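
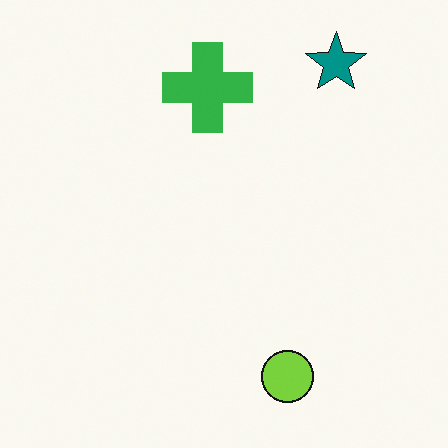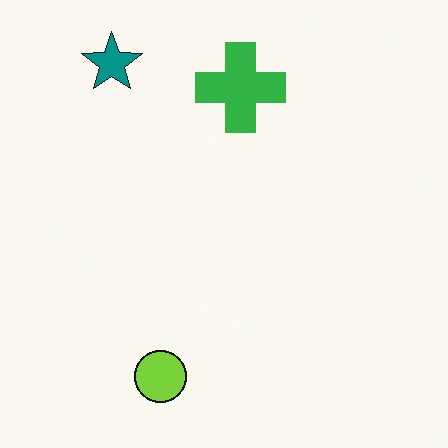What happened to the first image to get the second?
The transformation is: flipped horizontally (left ↔ right).

The teal star is in the top-right of the first image and the top-left of the second — shapes on opposite sides of the vertical midline have swapped in a mirror flip.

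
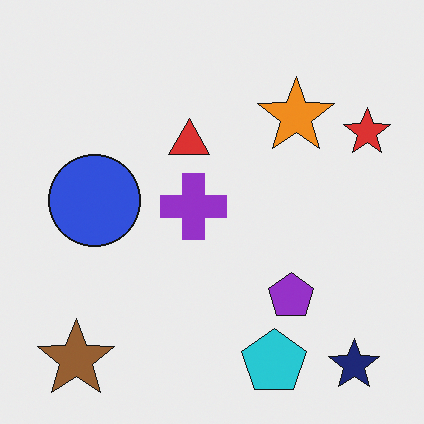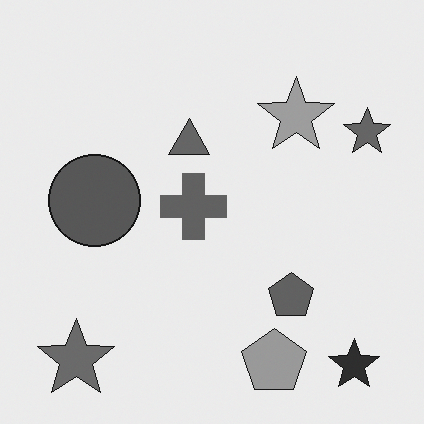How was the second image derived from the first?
Converted to grayscale.

All color is removed — every shape is now a shade of grey.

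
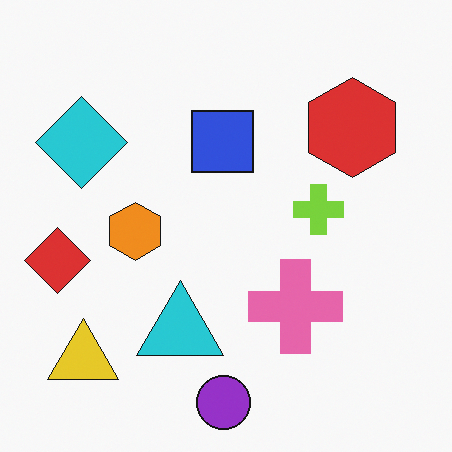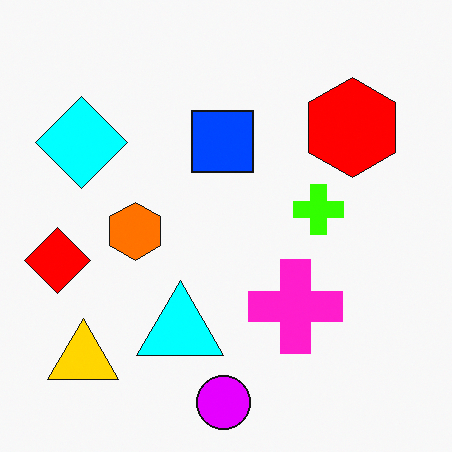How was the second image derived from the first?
The transformation is: heavily oversaturated.

All colors are more vivid — a global saturation change.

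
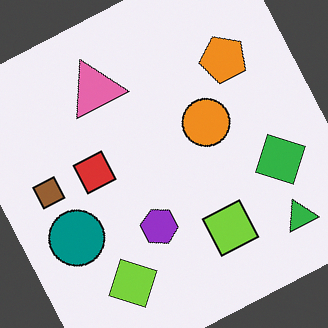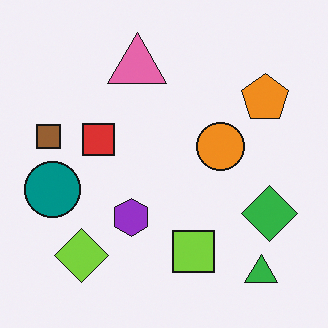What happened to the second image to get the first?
Rotated counter-clockwise by a moderate amount.

Every shape is tilted by the same angle and the image corners show triangular fill wedges — a whole-image rotation by a non-right angle.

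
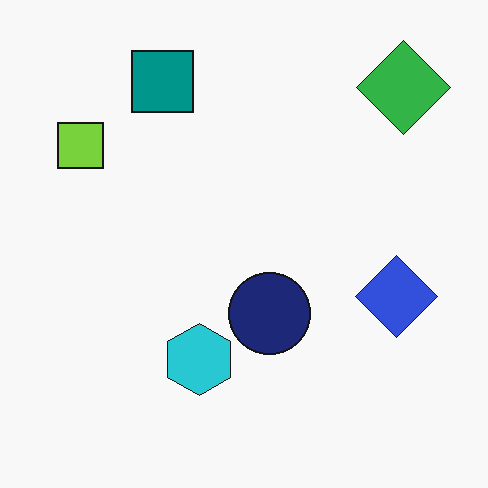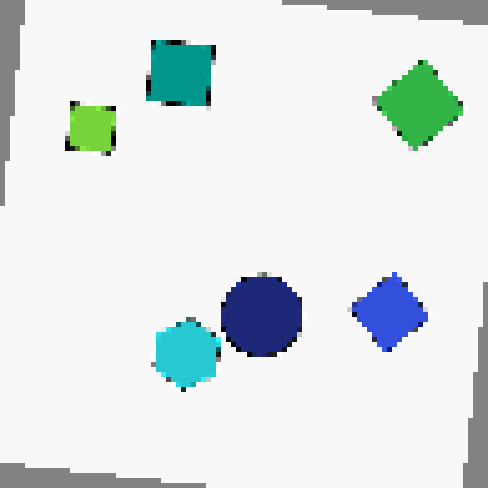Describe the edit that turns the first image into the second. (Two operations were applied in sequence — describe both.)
The second image is the first rotated clockwise by a few degrees, then lightly pixelated (a mild mosaic effect).

Every shape is tilted by the same angle and the image corners show triangular fill wedges — a whole-image rotation by a non-right angle. Shapes are reduced to large square blocks; fine edges and outlines are lost — a downscale-then-upscale (mosaic) effect.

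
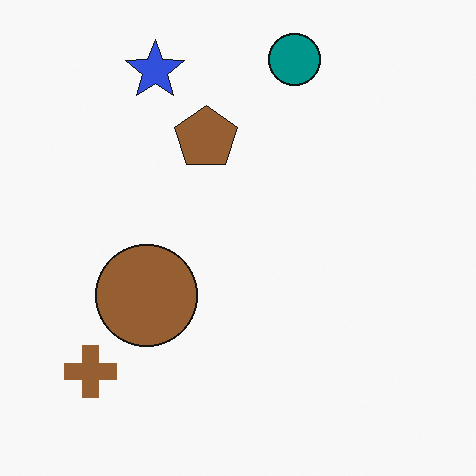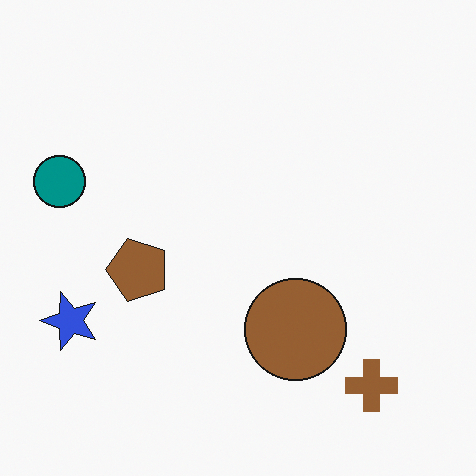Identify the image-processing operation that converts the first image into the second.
Rotated 90° counter-clockwise.

The brown cross sits in the bottom-left of the first image and the bottom-right of the second — consistent with a whole-image 90° counter-clockwise rotation.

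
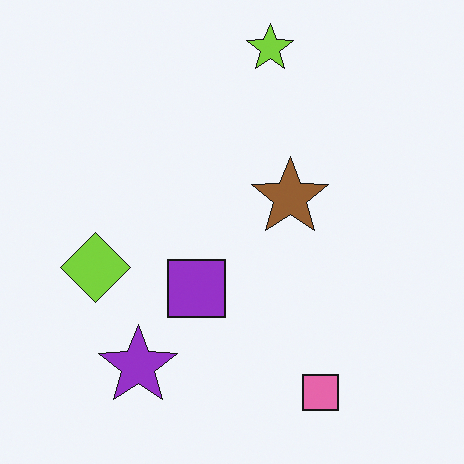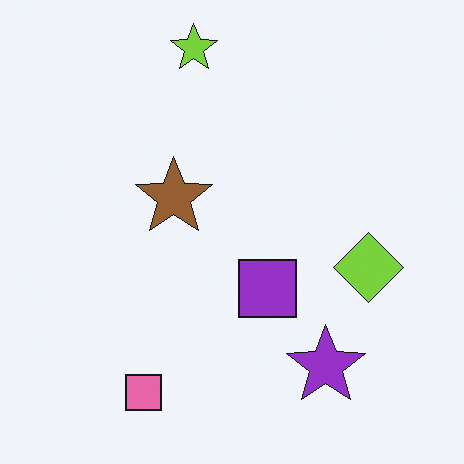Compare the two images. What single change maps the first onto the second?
The image was flipped horizontally (left ↔ right).

The lime diamond is in the left of the first image and the right of the second — shapes on opposite sides of the vertical midline have swapped in a mirror flip.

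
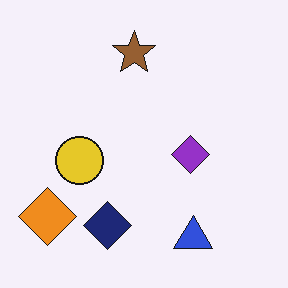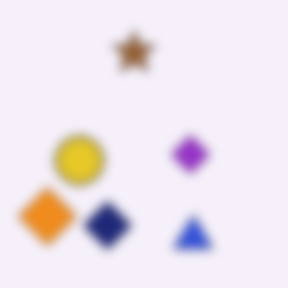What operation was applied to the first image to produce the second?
Strongly gaussian-blurred.

Shape edges and outlines are uniformly softened across the whole image.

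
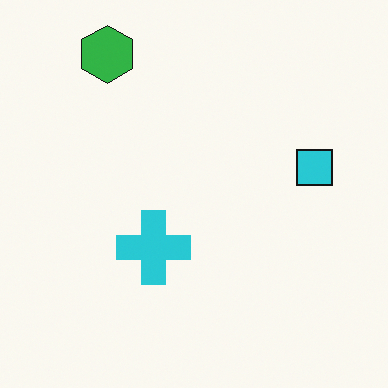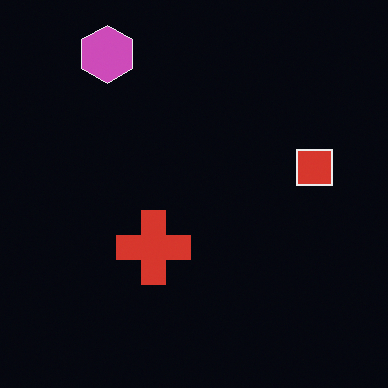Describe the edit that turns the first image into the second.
This is the original image color-inverted (negative).

The light background has become dark and every shape's color is its complement — a photographic negative.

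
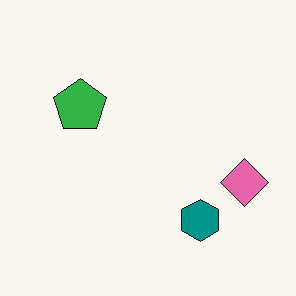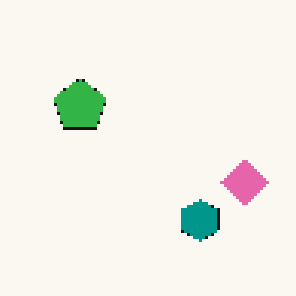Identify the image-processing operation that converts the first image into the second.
The second image is the first mildly pixelated.

Shapes are reduced to large square blocks; fine edges and outlines are lost — a downscale-then-upscale (mosaic) effect.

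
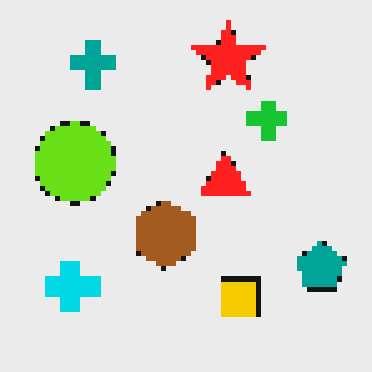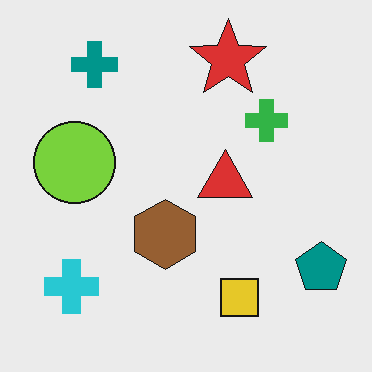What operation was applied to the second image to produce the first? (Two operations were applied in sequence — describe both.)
The first image is the second lightly pixelated (a mild mosaic effect), then slightly oversaturated.

Shapes are reduced to large square blocks; fine edges and outlines are lost — a downscale-then-upscale (mosaic) effect. All colors are more vivid — a global saturation change.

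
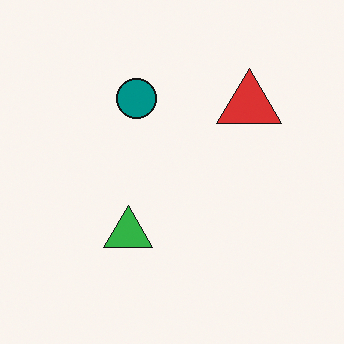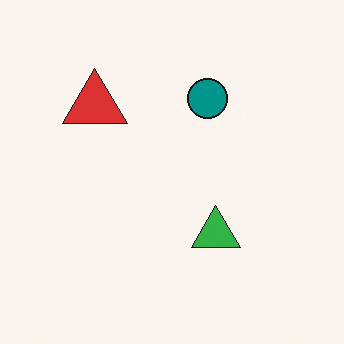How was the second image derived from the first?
It was flipped horizontally (left ↔ right).

The red triangle is in the top-right of the first image and the top-left of the second — shapes on opposite sides of the vertical midline have swapped in a mirror flip.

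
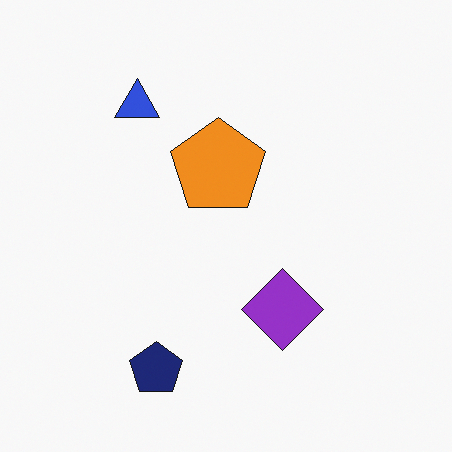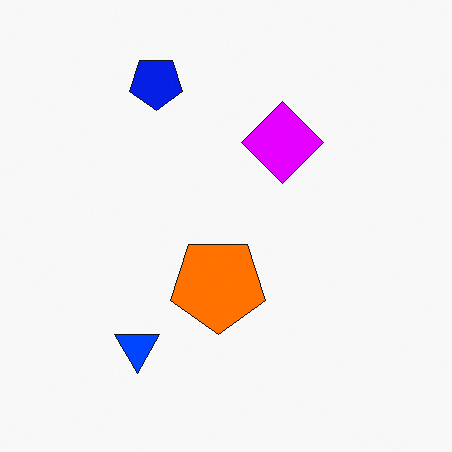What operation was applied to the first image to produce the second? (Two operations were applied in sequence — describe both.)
It was made much more vivid (saturation change), then flipped vertically (top ↔ bottom).

All colors are more vivid — a global saturation change. The navy pentagon is in the bottom of the first image and the top of the second — shapes on opposite sides of the horizontal midline have swapped in a mirror flip.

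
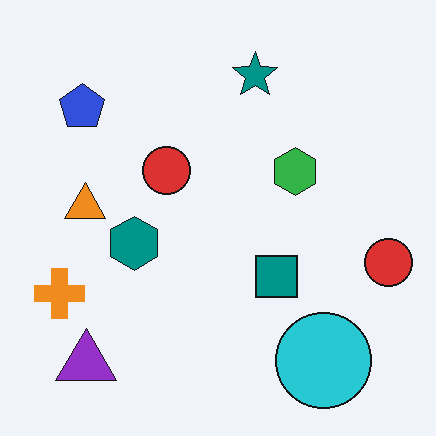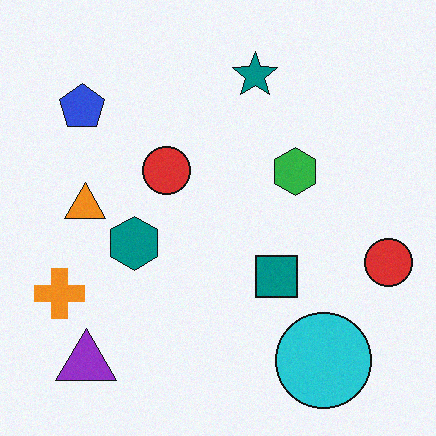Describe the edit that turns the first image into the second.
The second image is the first degraded with subtle gaussian noise.

Random speckle covers the whole image, including the flat background.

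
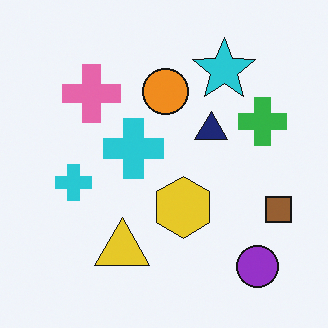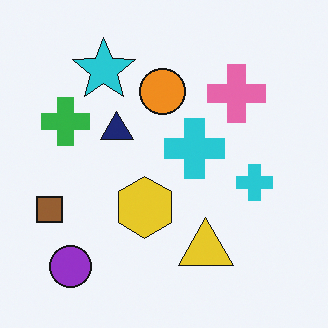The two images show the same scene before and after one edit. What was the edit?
The second image is the first flipped horizontally (left ↔ right).

The brown square is in the right of the first image and the left of the second — shapes on opposite sides of the vertical midline have swapped in a mirror flip.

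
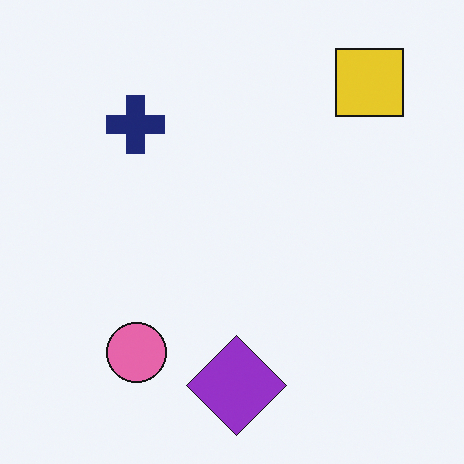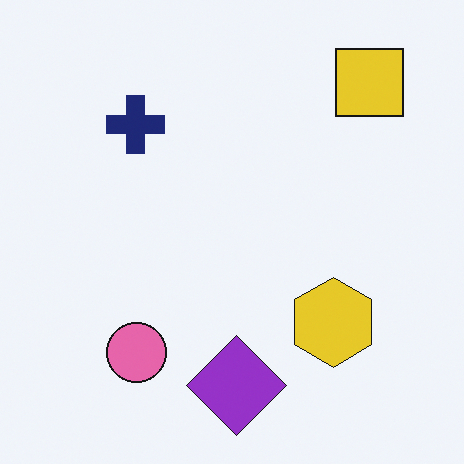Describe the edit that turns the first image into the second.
Overlaid with an additional yellow hexagon.

A yellow hexagon appears in the second image that is absent from the first.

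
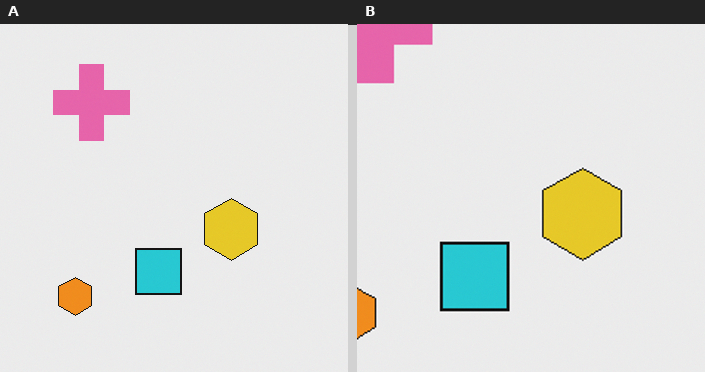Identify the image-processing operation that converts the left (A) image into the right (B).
Cropped to a modestly smaller region and rescaled.

The visible shapes are larger and the field of view is narrower; shapes near the original edges may be partly or wholly outside the frame — a crop-and-rescale.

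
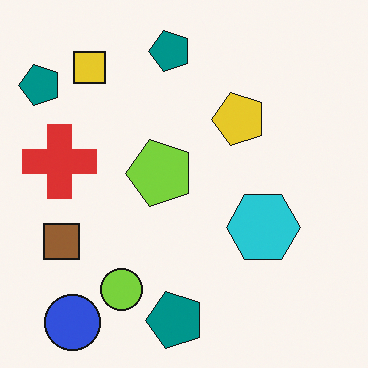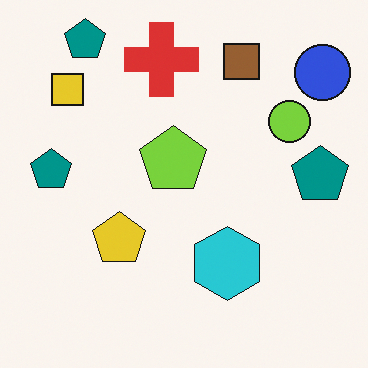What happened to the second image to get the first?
The image was transposed (reflected across the top-left ↔ bottom-right diagonal).

Shapes have swapped their row and column positions — what was in the top-right is now in the bottom-left — a diagonal reflection.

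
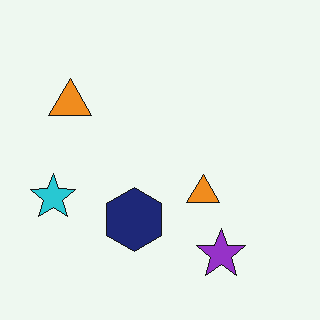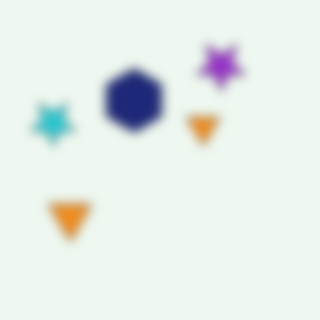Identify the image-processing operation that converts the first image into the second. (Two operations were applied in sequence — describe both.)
The transformation is: heavily blurred, then flipped vertically (top ↔ bottom).

Shape edges and outlines are uniformly softened across the whole image. The purple star is in the bottom-right of the first image and the top-right of the second — shapes on opposite sides of the horizontal midline have swapped in a mirror flip.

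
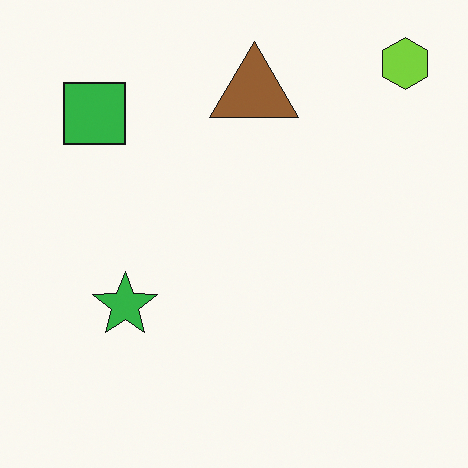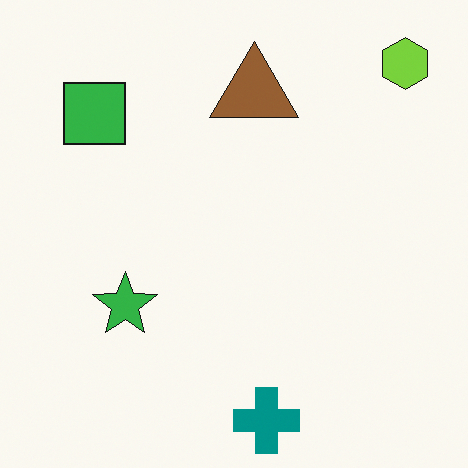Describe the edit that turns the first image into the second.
The transformation is: overlaid with an additional teal cross.

A teal cross appears in the second image that is absent from the first.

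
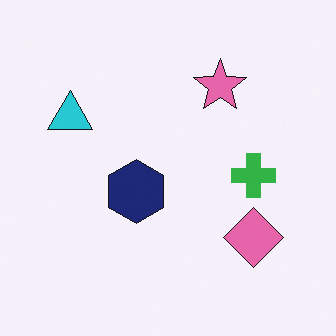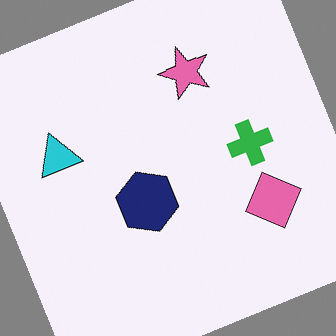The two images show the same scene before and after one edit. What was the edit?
The image was rotated counter-clockwise by a clearly visible amount.

Every shape is tilted by the same angle and the image corners show triangular fill wedges — a whole-image rotation by a non-right angle.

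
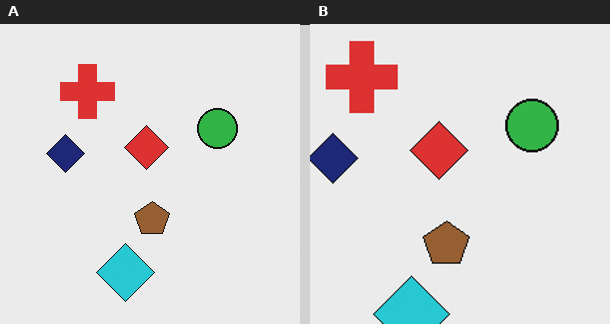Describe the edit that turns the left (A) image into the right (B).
The image was cropped slightly and scaled back up.

The visible shapes are larger and the field of view is narrower; shapes near the original edges may be partly or wholly outside the frame — a crop-and-rescale.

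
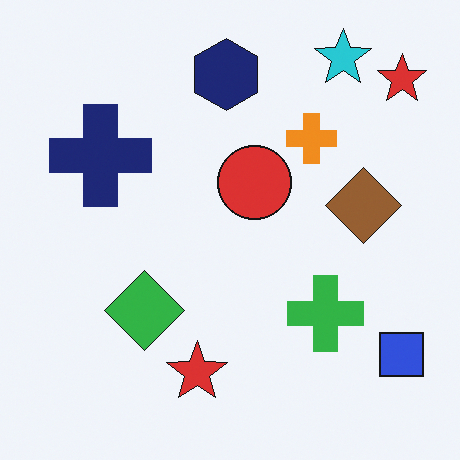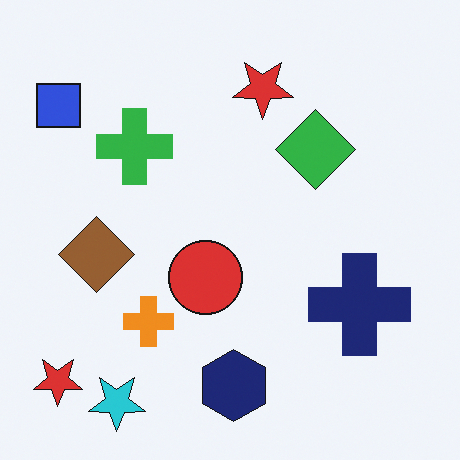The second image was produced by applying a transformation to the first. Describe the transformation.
It was rotated 180°.

The blue square sits in the bottom-right of the first image and the top-left of the second — consistent with a whole-image 180° rotation.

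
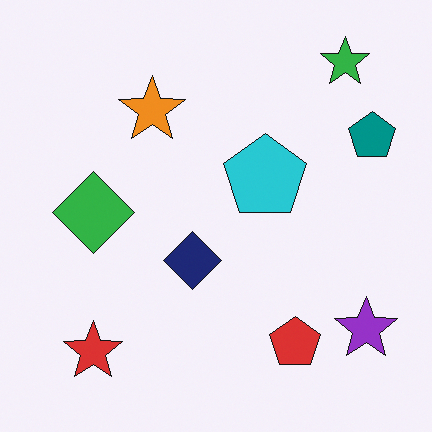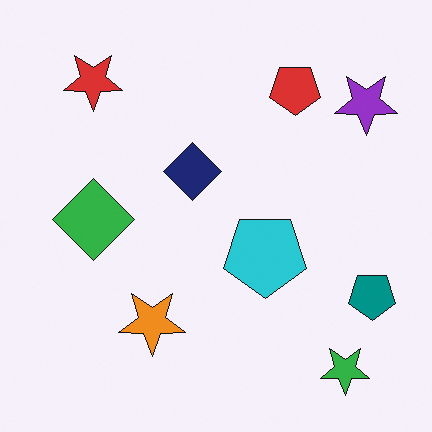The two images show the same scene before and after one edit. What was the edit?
This is the original image flipped vertically (top ↔ bottom).

The green star is in the top-right of the first image and the bottom-right of the second — shapes on opposite sides of the horizontal midline have swapped in a mirror flip.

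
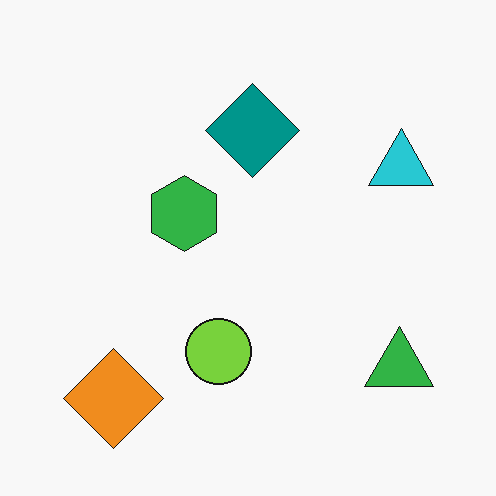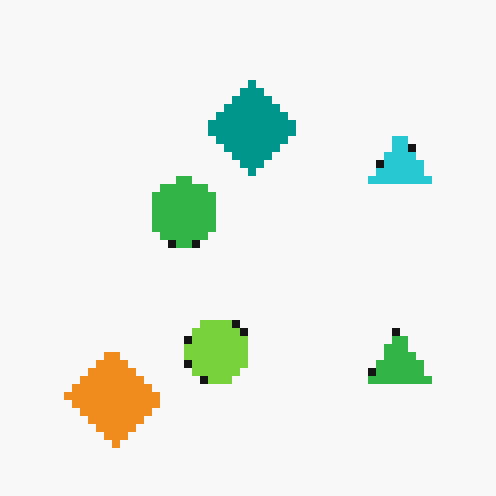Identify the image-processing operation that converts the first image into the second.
This is the original image moderately pixelated.

Shapes are reduced to large square blocks; fine edges and outlines are lost — a downscale-then-upscale (mosaic) effect.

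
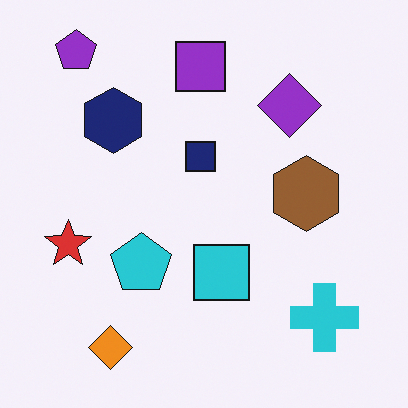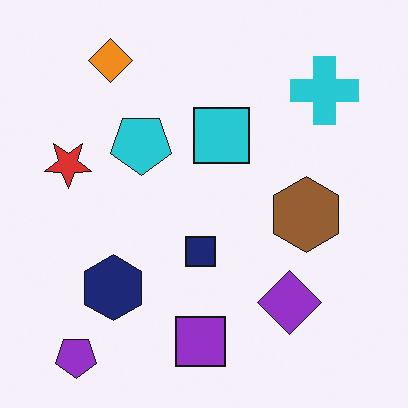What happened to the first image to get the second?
Flipped vertically (top ↔ bottom).

The purple pentagon is in the top-left of the first image and the bottom-left of the second — shapes on opposite sides of the horizontal midline have swapped in a mirror flip.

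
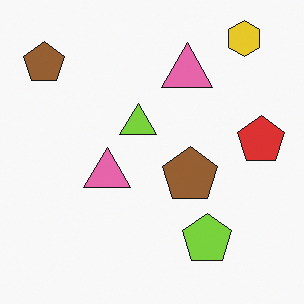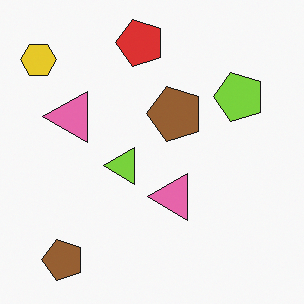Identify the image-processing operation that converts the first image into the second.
Rotated 90° counter-clockwise.

The yellow hexagon sits in the top-right of the first image and the top-left of the second — consistent with a whole-image 90° counter-clockwise rotation.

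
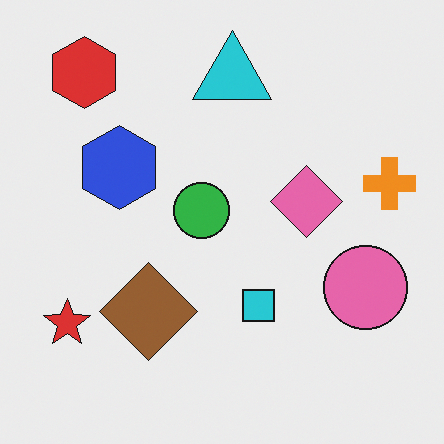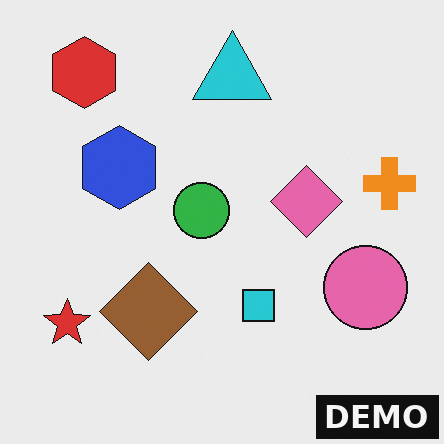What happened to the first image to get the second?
This is the original image watermarked with the text "DEMO" in the lower-right corner.

A dark label reading "DEMO" appears in the lower-right corner.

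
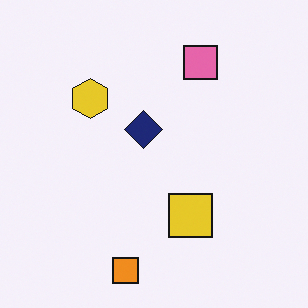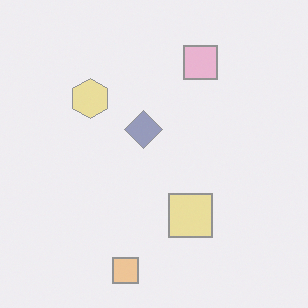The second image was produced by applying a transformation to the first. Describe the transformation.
The transformation is: washed out (contrast reduced).

Tones are pushed toward mid-grey across the whole image — a global contrast change.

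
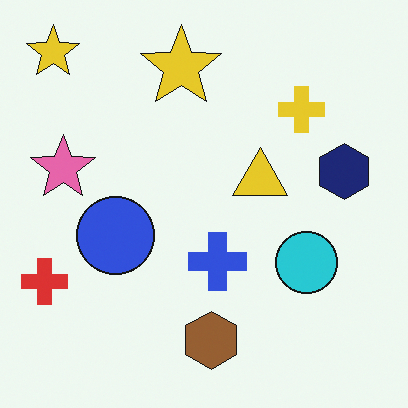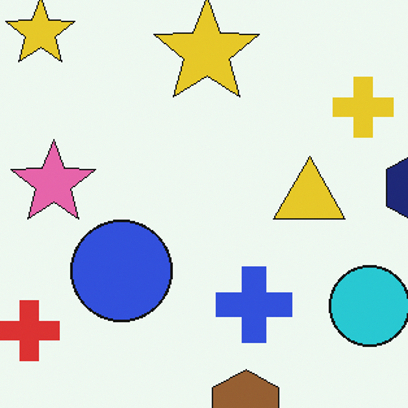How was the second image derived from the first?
The transformation is: cropped to a modestly smaller region and rescaled.

The visible shapes are larger and the field of view is narrower; shapes near the original edges may be partly or wholly outside the frame — a crop-and-rescale.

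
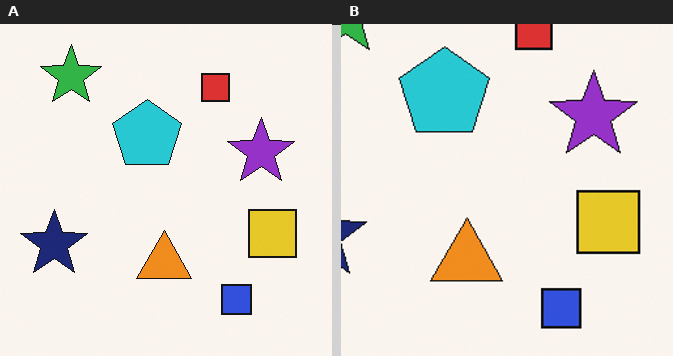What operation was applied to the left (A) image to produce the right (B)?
Cropped to a modestly smaller region and rescaled.

The visible shapes are larger and the field of view is narrower; shapes near the original edges may be partly or wholly outside the frame — a crop-and-rescale.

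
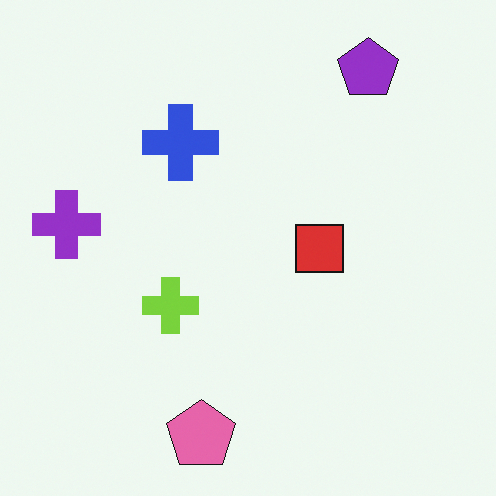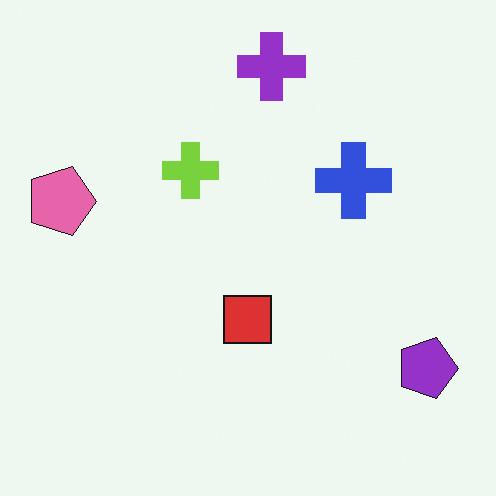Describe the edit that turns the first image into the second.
The second image is the first rotated 90° clockwise.

The purple pentagon sits in the top-right of the first image and the bottom-right of the second — consistent with a whole-image 90° clockwise rotation.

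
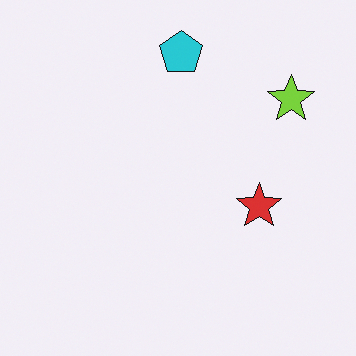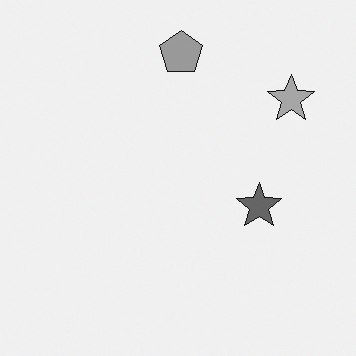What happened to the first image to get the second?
The second image is the first converted to grayscale.

All color is removed — every shape is now a shade of grey.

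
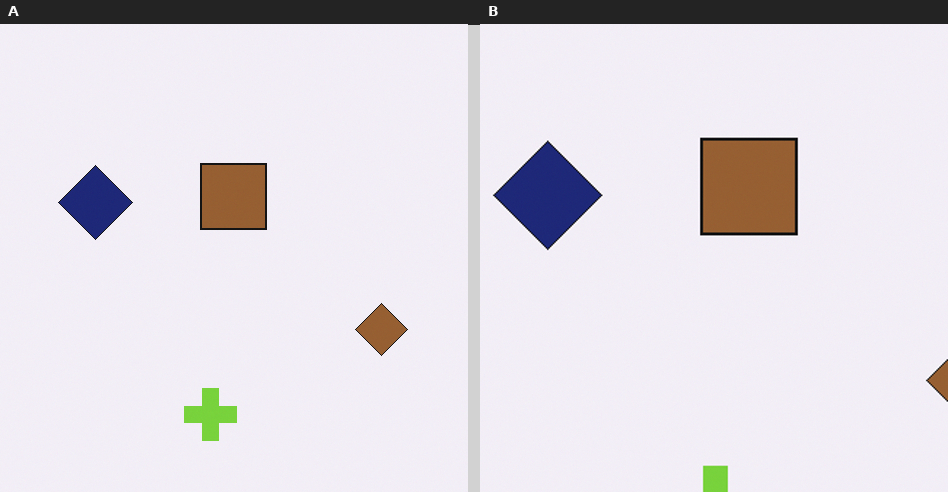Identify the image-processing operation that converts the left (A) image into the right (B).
Cropped slightly and scaled back up.

The visible shapes are larger and the field of view is narrower; shapes near the original edges may be partly or wholly outside the frame — a crop-and-rescale.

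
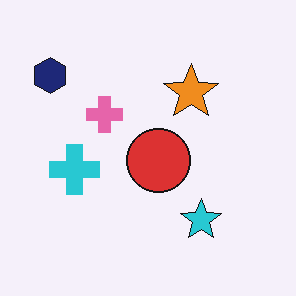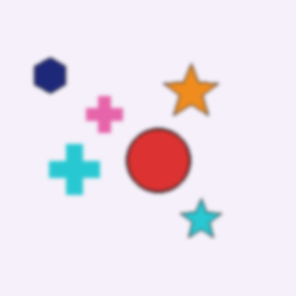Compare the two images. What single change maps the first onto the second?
It was given a subtle gaussian blur.

Shape edges and outlines are uniformly softened across the whole image.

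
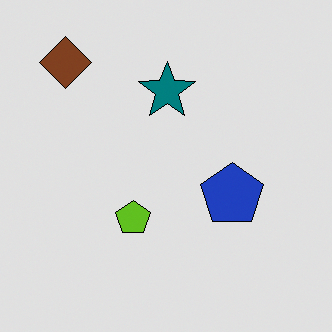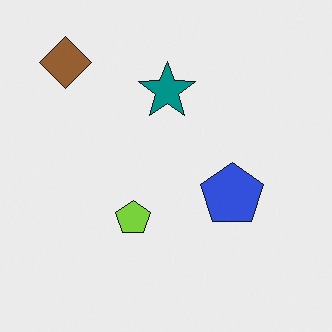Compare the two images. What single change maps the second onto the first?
It was moderately posterized.

Each flat color has snapped to a coarser quantized level — most visibly, the near-white background has dropped to a flat grey.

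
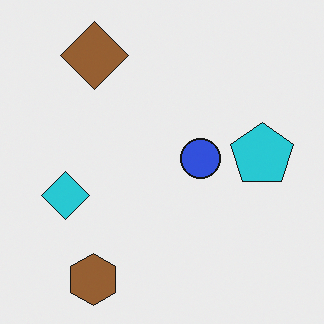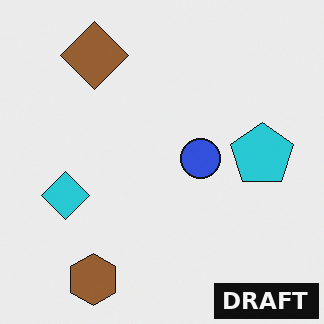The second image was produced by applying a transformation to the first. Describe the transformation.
It was watermarked with the text "DRAFT" in the lower-right corner.

A dark label reading "DRAFT" appears in the lower-right corner.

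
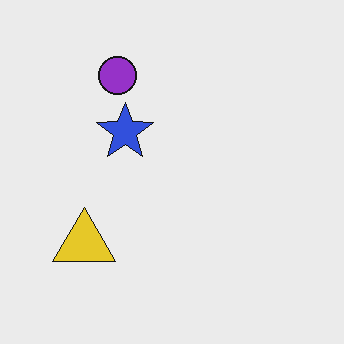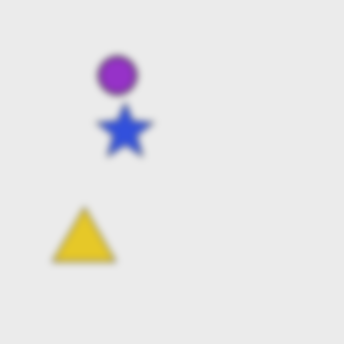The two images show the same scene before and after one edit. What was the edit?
The image was moderately blurred.

Shape edges and outlines are uniformly softened across the whole image.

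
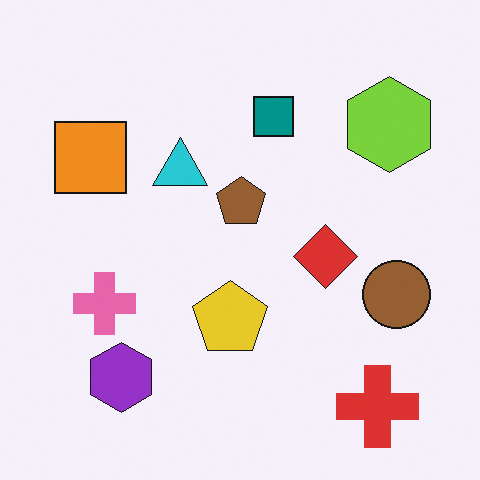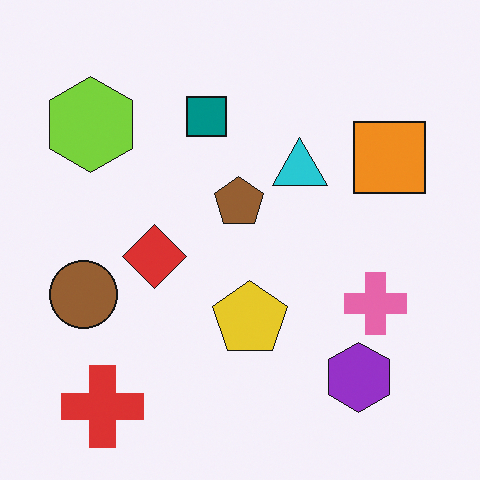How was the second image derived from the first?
This is the original image flipped horizontally (left ↔ right).

The brown circle is in the right of the first image and the left of the second — shapes on opposite sides of the vertical midline have swapped in a mirror flip.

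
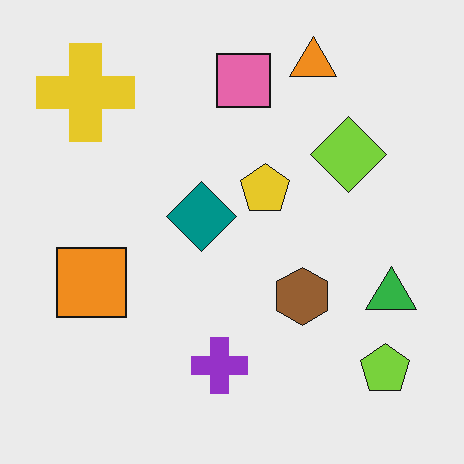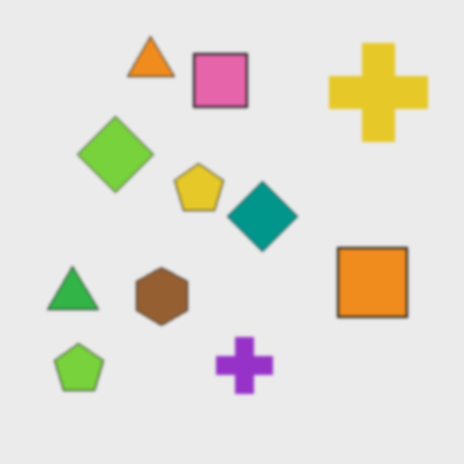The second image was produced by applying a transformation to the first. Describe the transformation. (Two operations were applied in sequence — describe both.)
Lightly blurred, then flipped horizontally (left ↔ right).

Shape edges and outlines are uniformly softened across the whole image. The green triangle is in the right of the first image and the left of the second — shapes on opposite sides of the vertical midline have swapped in a mirror flip.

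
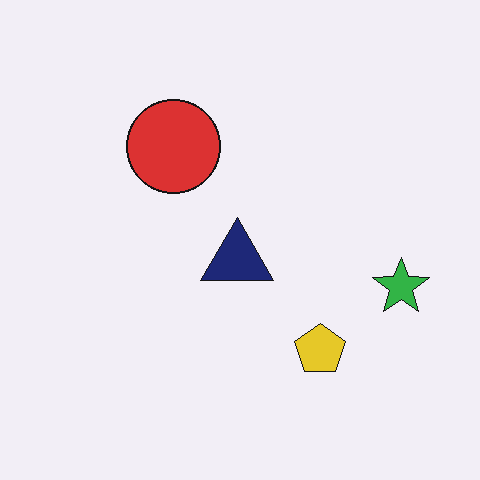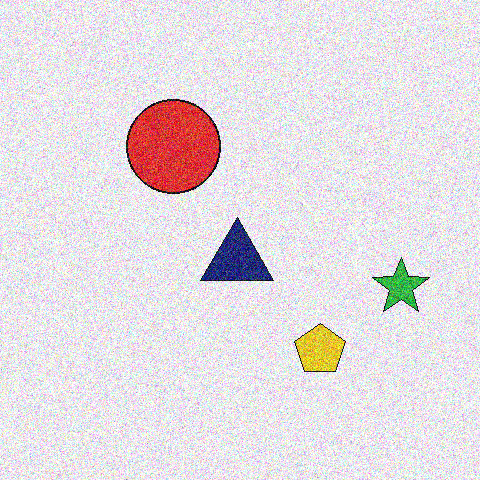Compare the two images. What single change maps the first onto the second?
This is the original image degraded with a thick layer of grain.

Random speckle covers the whole image, including the flat background.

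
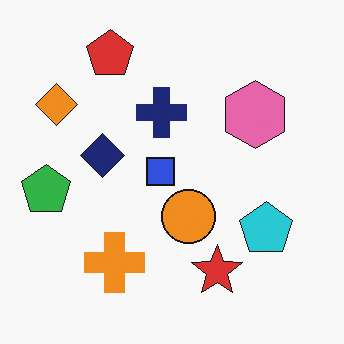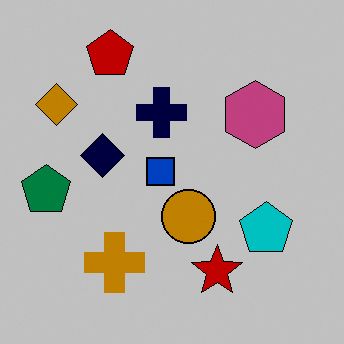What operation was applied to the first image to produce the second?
The second image is the first heavily posterized to just a handful of flat colors.

Each flat color has snapped to a coarser quantized level — most visibly, the near-white background has dropped to a flat grey.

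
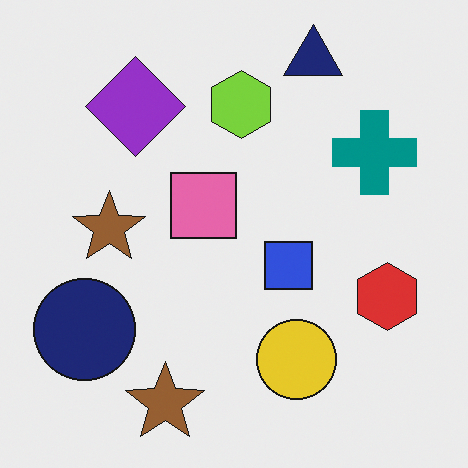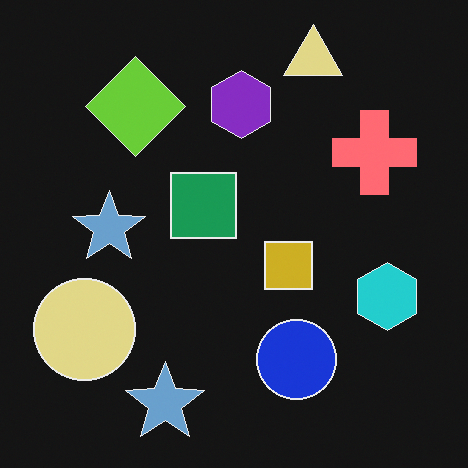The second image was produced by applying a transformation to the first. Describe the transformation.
This is the original image color-inverted (negative).

The light background has become dark and every shape's color is its complement — a photographic negative.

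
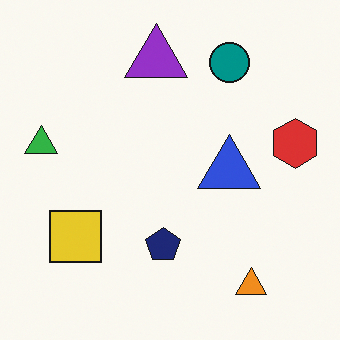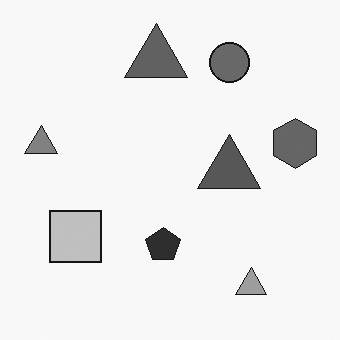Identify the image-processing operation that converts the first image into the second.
The image was converted to grayscale.

All color is removed — every shape is now a shade of grey.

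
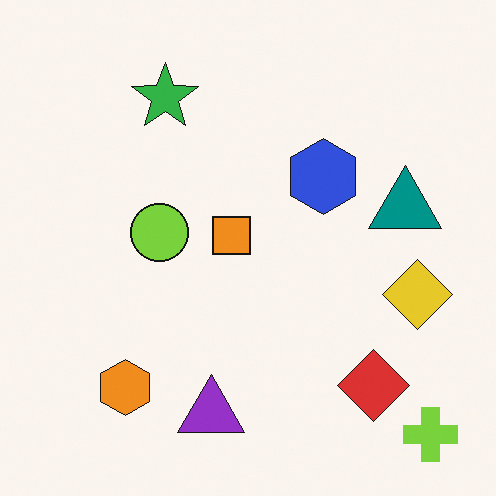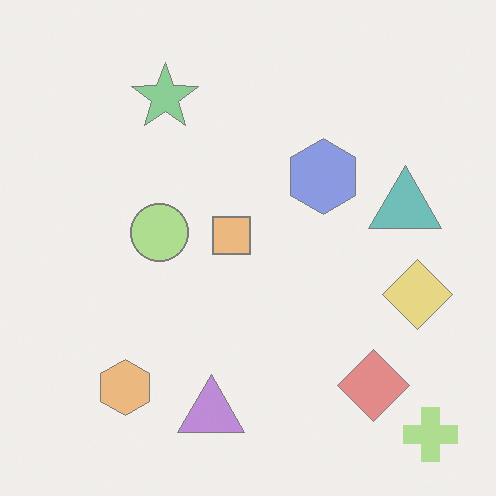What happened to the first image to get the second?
The image was given much lower contrast.

Tones are pushed toward mid-grey across the whole image — a global contrast change.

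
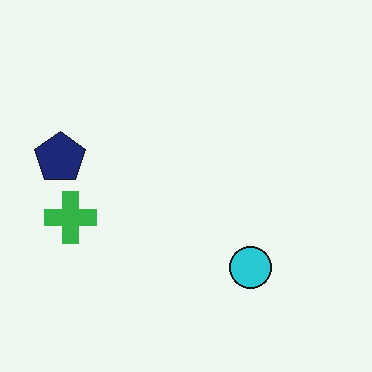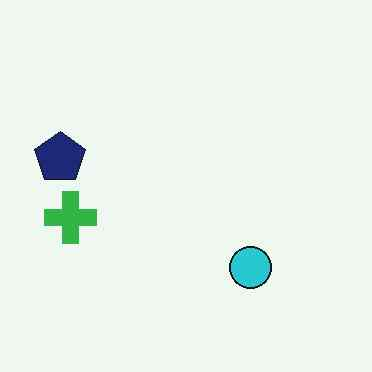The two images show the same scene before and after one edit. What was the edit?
Given moderate JPEG compression.

Blocky 8×8 compression artifacts appear around shape edges and the flat background shows ringing — characteristic JPEG degradation.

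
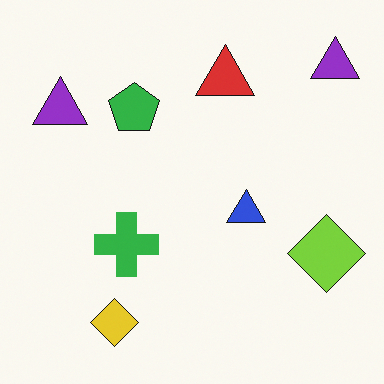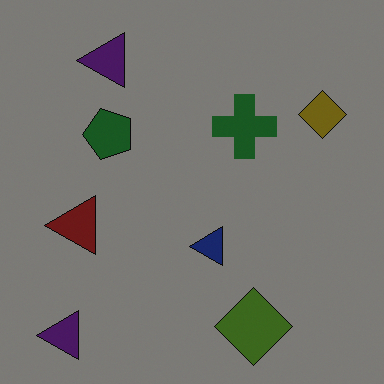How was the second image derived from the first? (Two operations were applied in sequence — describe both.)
The second image is the first transposed (reflected across the top-left ↔ bottom-right diagonal), then substantially darkened.

Shapes have swapped their row and column positions — what was in the top-right is now in the bottom-left — a diagonal reflection. Every pixel — background and shapes alike — is uniformly darkened.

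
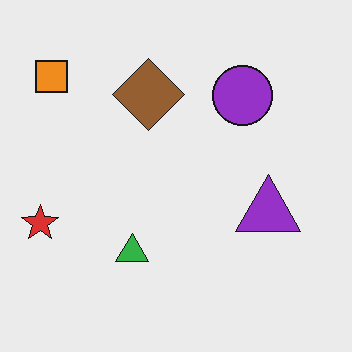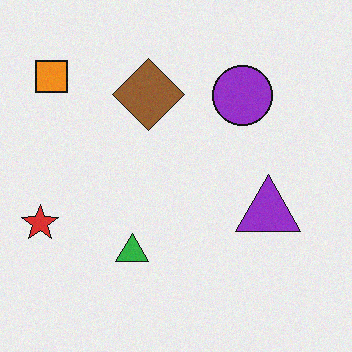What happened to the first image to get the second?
Degraded with a light layer of grain.

Random speckle covers the whole image, including the flat background.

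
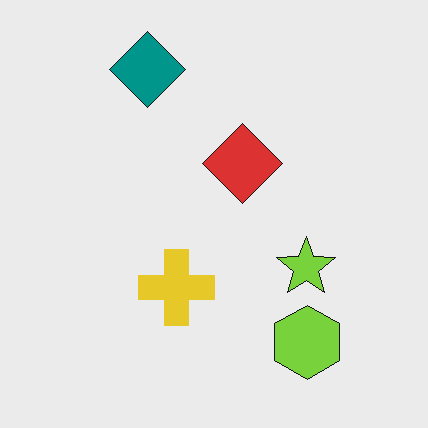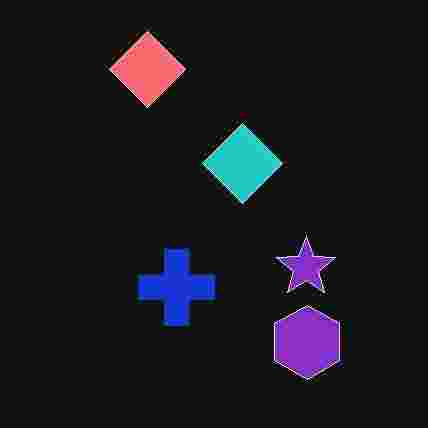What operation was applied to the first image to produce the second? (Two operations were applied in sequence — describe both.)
The image was heavily JPEG-compressed with obvious blocking artifacts, then color-inverted (negative).

Blocky 8×8 compression artifacts appear around shape edges and the flat background shows ringing — characteristic JPEG degradation. The light background has become dark and every shape's color is its complement — a photographic negative.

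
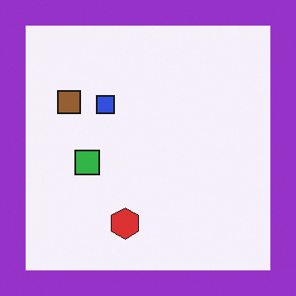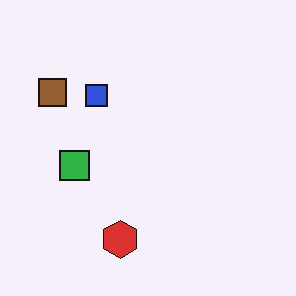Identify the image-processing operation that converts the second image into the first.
The first image is the second framed with a purple border.

A solid purple frame runs around the edge of the first image, with the content slightly shrunk inside it.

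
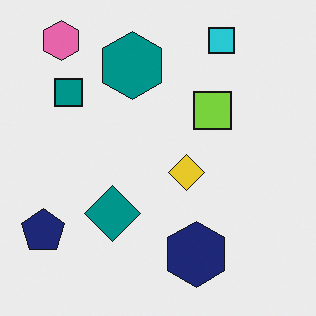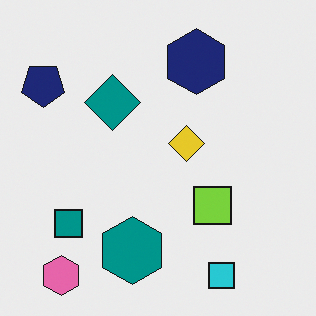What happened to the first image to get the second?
The image was flipped vertically (top ↔ bottom).

The pink hexagon is in the top-left of the first image and the bottom-left of the second — shapes on opposite sides of the horizontal midline have swapped in a mirror flip.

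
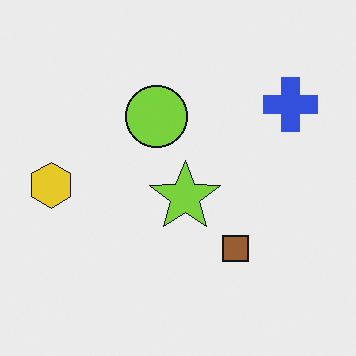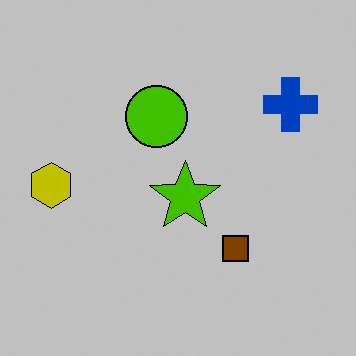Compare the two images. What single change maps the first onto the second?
The second image is the first aggressively posterized.

Each flat color has snapped to a coarser quantized level — most visibly, the near-white background has dropped to a flat grey.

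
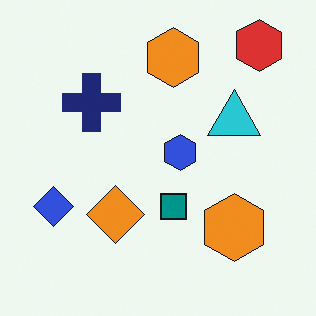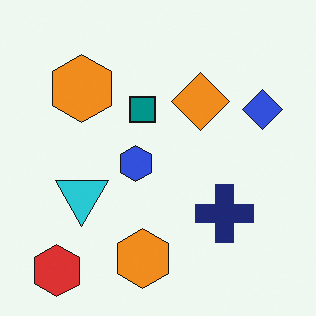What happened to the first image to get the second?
The second image is the first rotated 180°.

The red hexagon sits in the top-right of the first image and the bottom-left of the second — consistent with a whole-image 180° rotation.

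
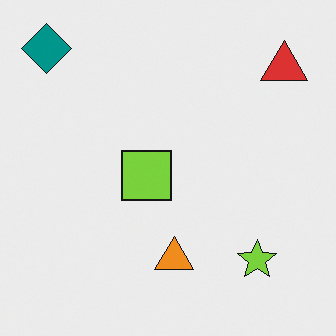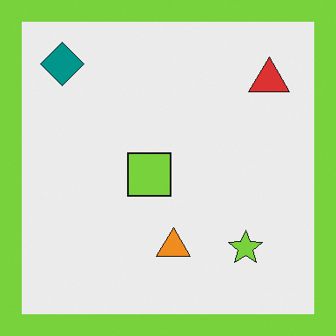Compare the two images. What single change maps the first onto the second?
The second image is the first framed with a lime border.

A solid lime frame runs around the edge of the second image, with the content slightly shrunk inside it.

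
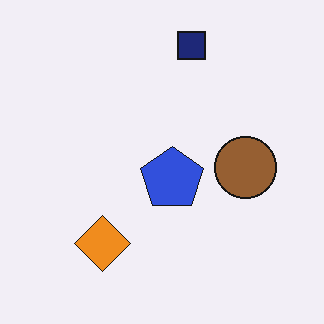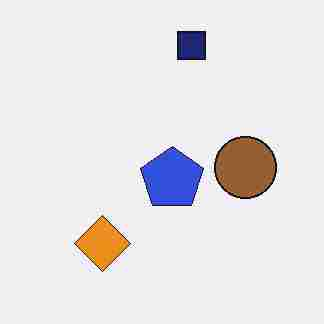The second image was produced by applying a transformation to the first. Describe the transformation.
The second image is the first degraded with heavy JPEG compression.

Blocky 8×8 compression artifacts appear around shape edges and the flat background shows ringing — characteristic JPEG degradation.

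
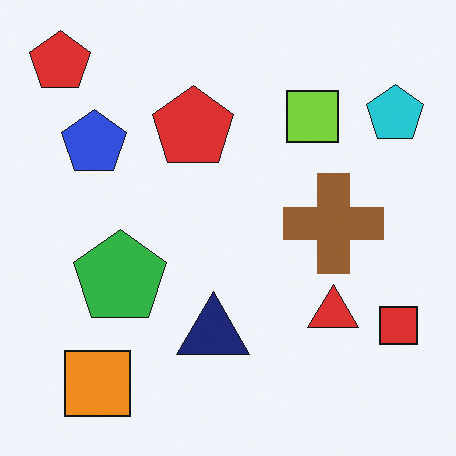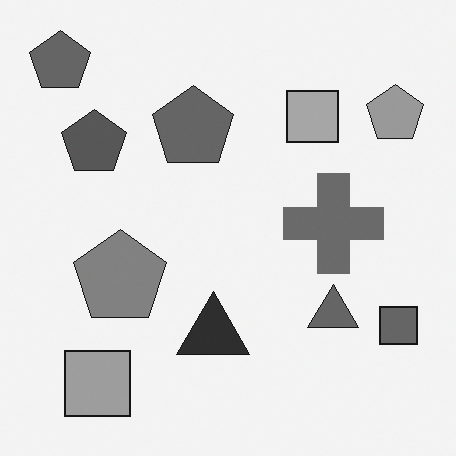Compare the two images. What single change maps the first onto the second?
This is the original image converted to grayscale.

All color is removed — every shape is now a shade of grey.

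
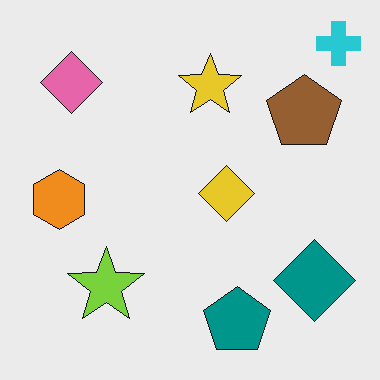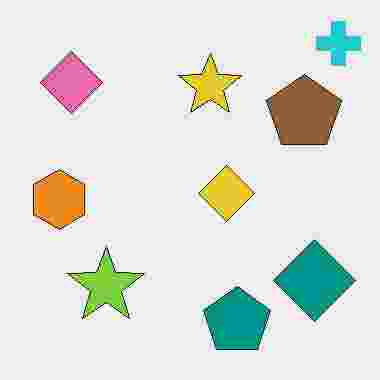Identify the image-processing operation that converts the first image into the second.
This is the original image heavily JPEG-compressed with obvious blocking artifacts.

Blocky 8×8 compression artifacts appear around shape edges and the flat background shows ringing — characteristic JPEG degradation.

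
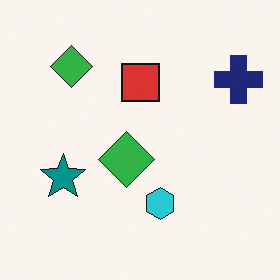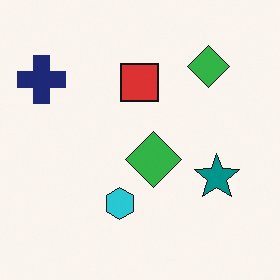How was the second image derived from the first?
The second image is the first flipped horizontally (left ↔ right).

The navy cross is in the top-right of the first image and the top-left of the second — shapes on opposite sides of the vertical midline have swapped in a mirror flip.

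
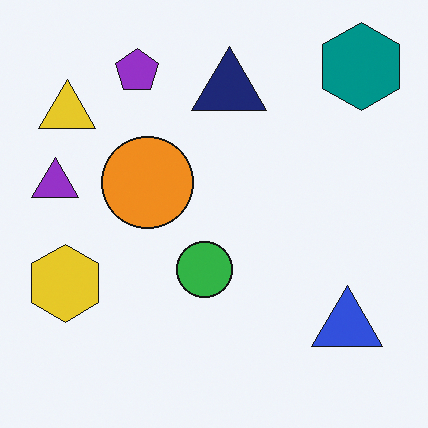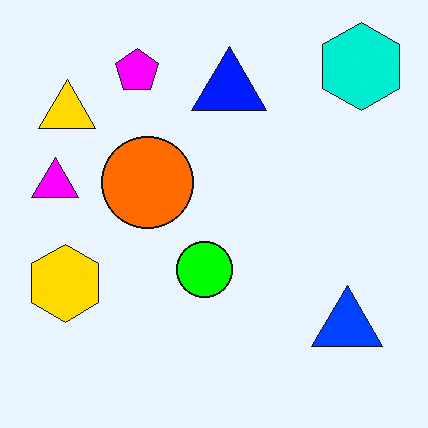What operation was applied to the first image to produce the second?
This is the original image heavily oversaturated.

All colors are more vivid — a global saturation change.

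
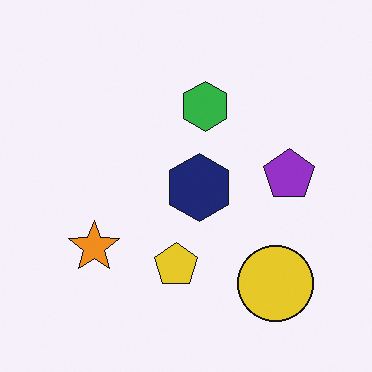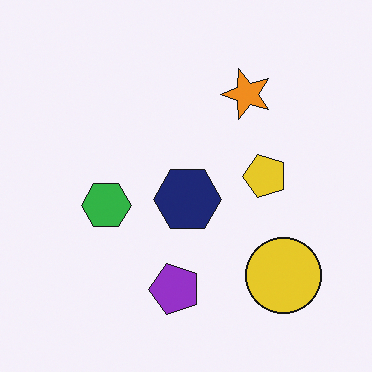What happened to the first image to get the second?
The second image is the first transposed (reflected across the top-left ↔ bottom-right diagonal).

Shapes have swapped their row and column positions — what was in the top-right is now in the bottom-left — a diagonal reflection.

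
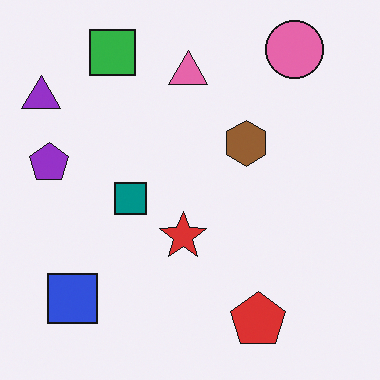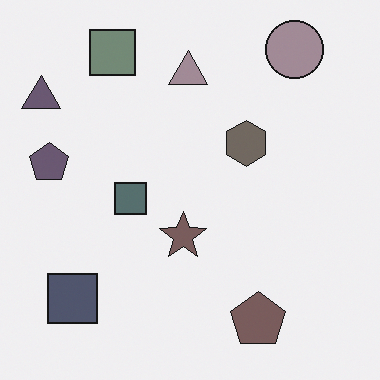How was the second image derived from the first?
Heavily desaturated.

All colors are more muted and greyish — a global saturation change.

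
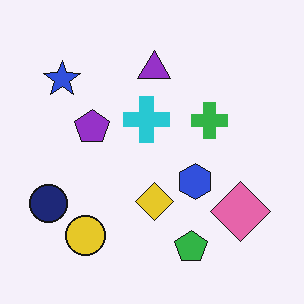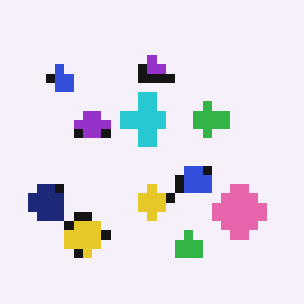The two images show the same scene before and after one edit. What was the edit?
It was coarsely pixelated.

Shapes are reduced to large square blocks; fine edges and outlines are lost — a downscale-then-upscale (mosaic) effect.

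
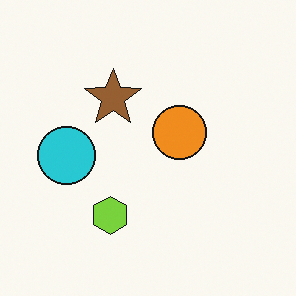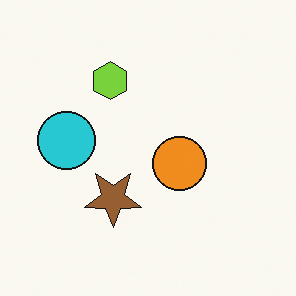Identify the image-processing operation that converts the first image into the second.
It was flipped vertically (top ↔ bottom).

The lime hexagon is in the bottom of the first image and the top of the second — shapes on opposite sides of the horizontal midline have swapped in a mirror flip.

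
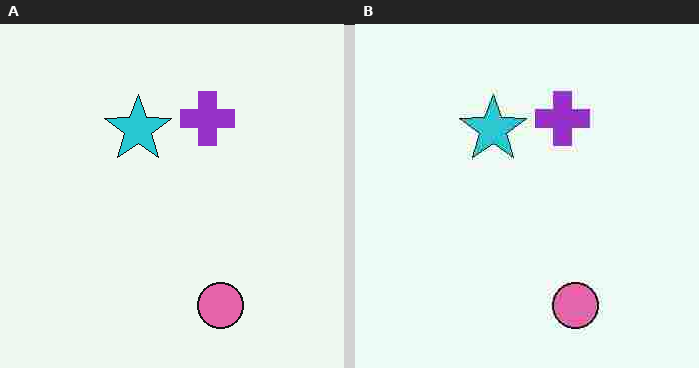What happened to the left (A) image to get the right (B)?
The image was heavily JPEG-compressed with obvious blocking artifacts.

Blocky 8×8 compression artifacts appear around shape edges and the flat background shows ringing — characteristic JPEG degradation.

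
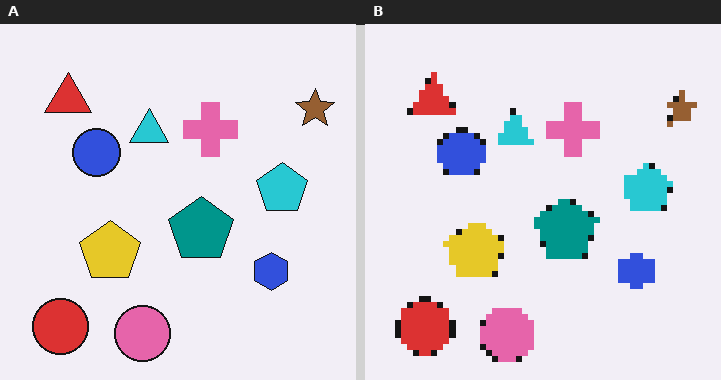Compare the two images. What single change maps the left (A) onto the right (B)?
The image was pixelated into visible square blocks.

Shapes are reduced to large square blocks; fine edges and outlines are lost — a downscale-then-upscale (mosaic) effect.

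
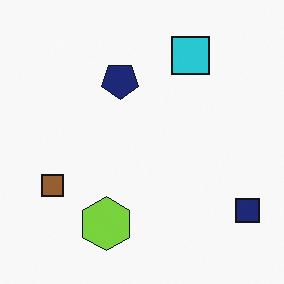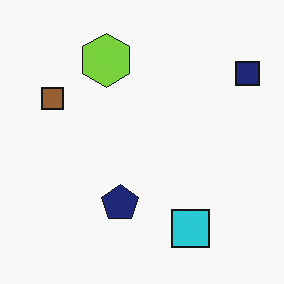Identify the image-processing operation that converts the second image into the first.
This is the original image flipped vertically (top ↔ bottom).

The cyan square is in the bottom-right of the second image and the top-right of the first — shapes on opposite sides of the horizontal midline have swapped in a mirror flip.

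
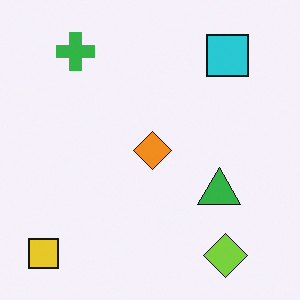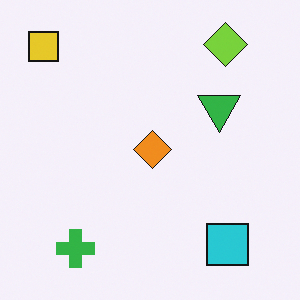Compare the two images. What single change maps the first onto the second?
The second image is the first flipped vertically (top ↔ bottom).

The lime diamond is in the bottom-right of the first image and the top-right of the second — shapes on opposite sides of the horizontal midline have swapped in a mirror flip.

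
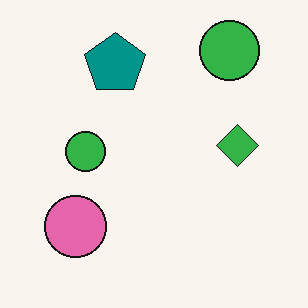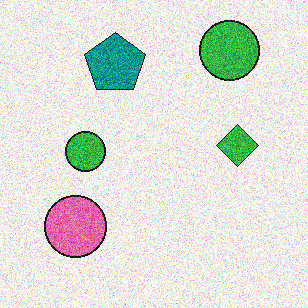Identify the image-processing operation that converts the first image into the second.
The image was degraded with heavy additive noise.

Random speckle covers the whole image, including the flat background.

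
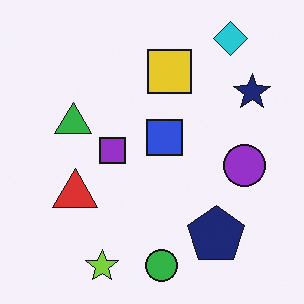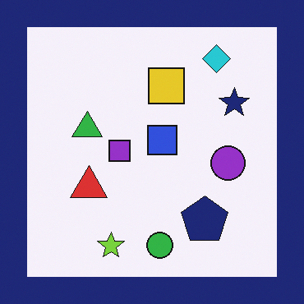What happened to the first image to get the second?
The image was framed with a navy border.

A solid navy frame runs around the edge of the second image, with the content slightly shrunk inside it.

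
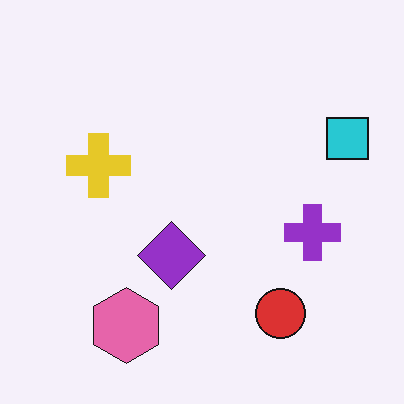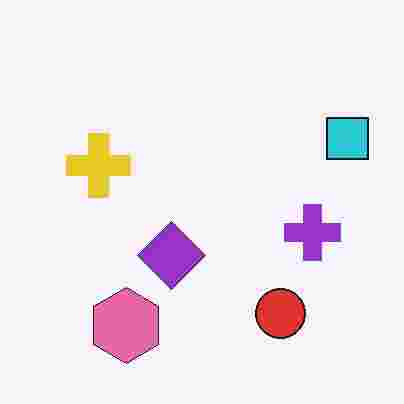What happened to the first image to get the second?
The image was degraded with heavy JPEG compression.

Blocky 8×8 compression artifacts appear around shape edges and the flat background shows ringing — characteristic JPEG degradation.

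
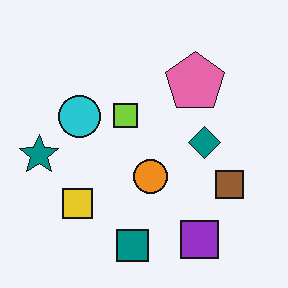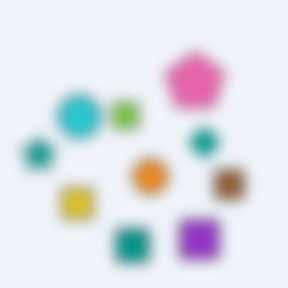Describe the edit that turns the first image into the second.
The image was strongly gaussian-blurred.

Shape edges and outlines are uniformly softened across the whole image.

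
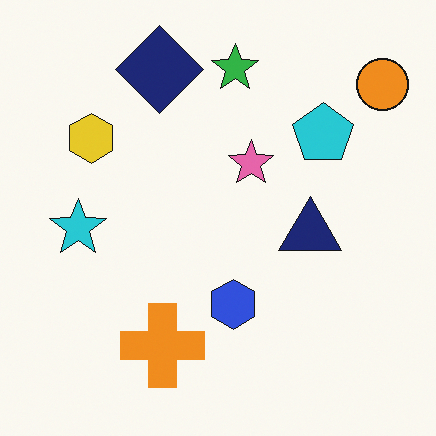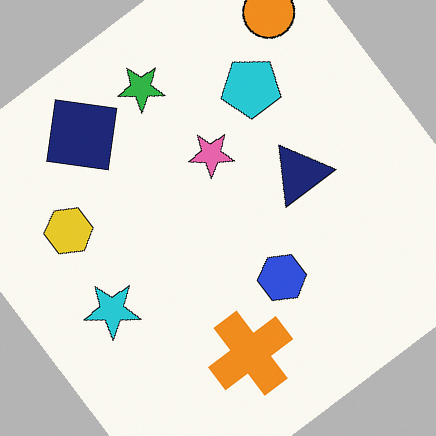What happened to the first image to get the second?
The transformation is: rotated counter-clockwise by a large amount — several tens of degrees.

Every shape is tilted by the same angle and the image corners show triangular fill wedges — a whole-image rotation by a non-right angle.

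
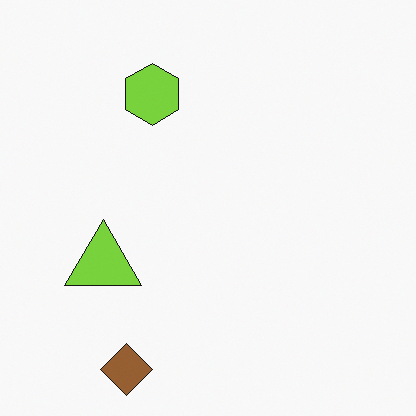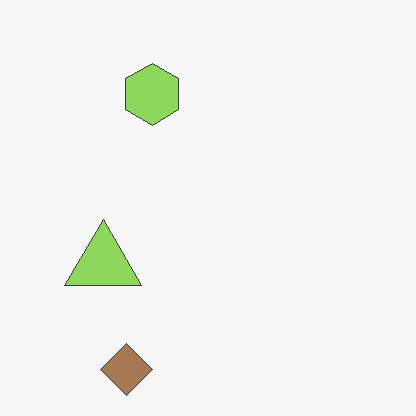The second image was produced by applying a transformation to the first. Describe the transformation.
Given slightly reduced contrast.

Tones are pushed toward mid-grey across the whole image — a global contrast change.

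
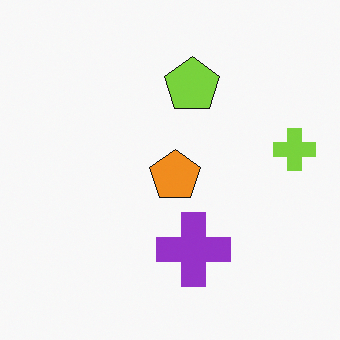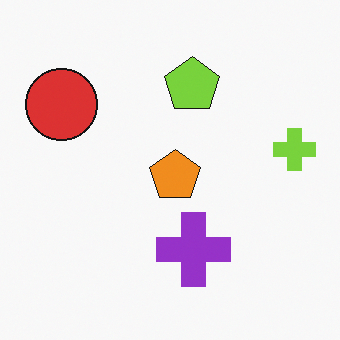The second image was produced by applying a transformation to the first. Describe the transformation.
The image was overlaid with an additional red circle.

A red circle appears in the second image that is absent from the first.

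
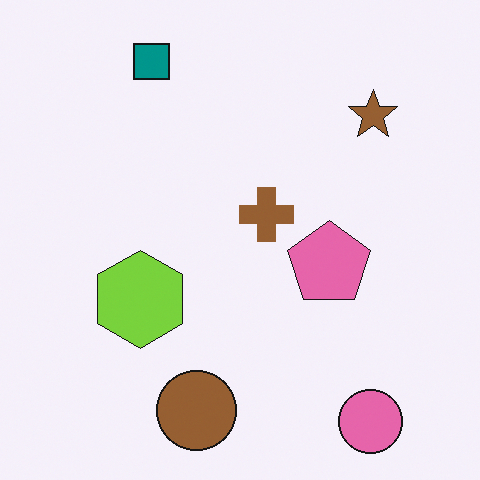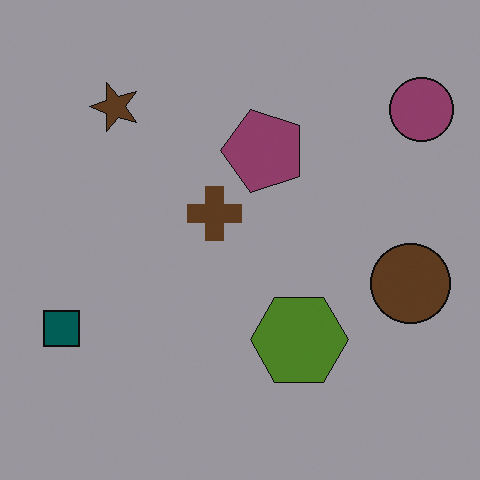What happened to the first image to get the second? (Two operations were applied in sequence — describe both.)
The image was noticeably darkened, then rotated 90° counter-clockwise.

Every pixel — background and shapes alike — is uniformly darkened. The pink circle sits in the bottom-right of the first image and the top-right of the second — consistent with a whole-image 90° counter-clockwise rotation.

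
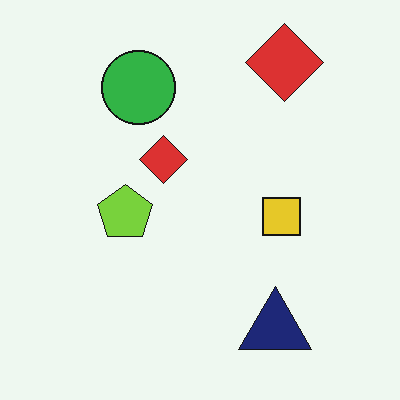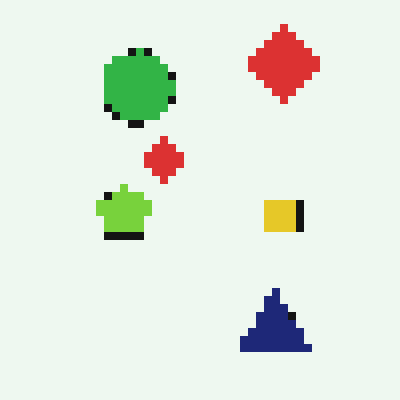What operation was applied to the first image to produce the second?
The second image is the first moderately pixelated.

Shapes are reduced to large square blocks; fine edges and outlines are lost — a downscale-then-upscale (mosaic) effect.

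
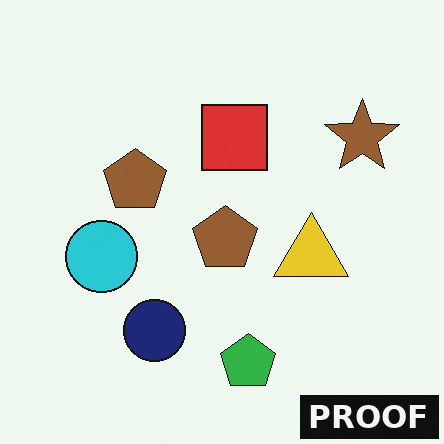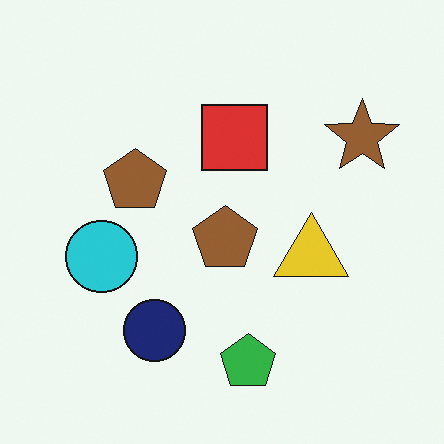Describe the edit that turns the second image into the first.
Watermarked with the text "PROOF" in the lower-right corner.

A dark label reading "PROOF" appears in the lower-right corner.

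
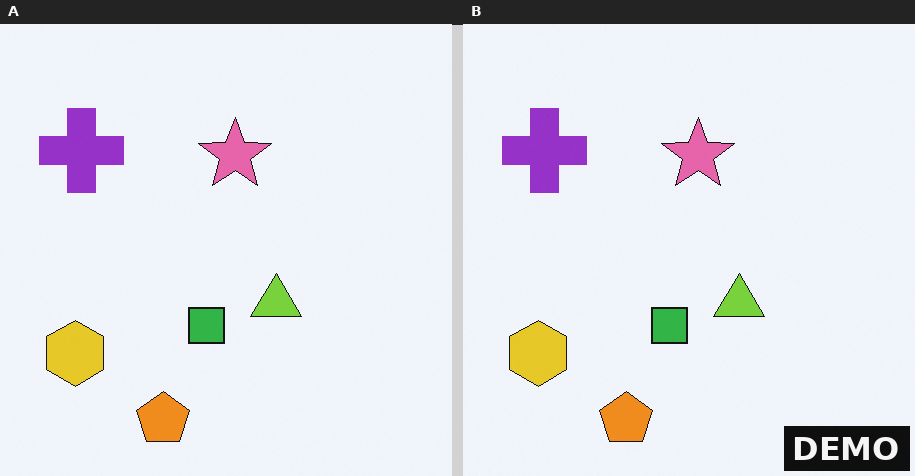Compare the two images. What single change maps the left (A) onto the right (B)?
The transformation is: watermarked with the text "DEMO" in the lower-right corner.

A dark label reading "DEMO" appears in the lower-right corner.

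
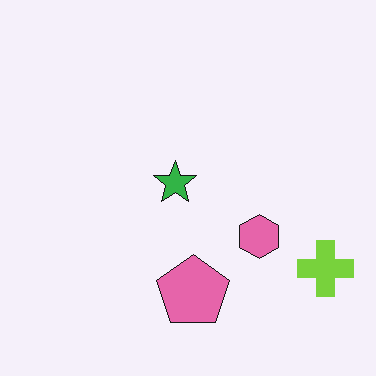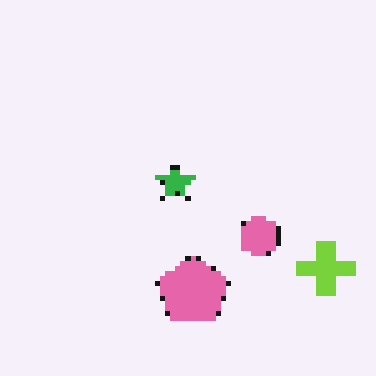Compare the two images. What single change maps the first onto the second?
It was mildly pixelated.

Shapes are reduced to large square blocks; fine edges and outlines are lost — a downscale-then-upscale (mosaic) effect.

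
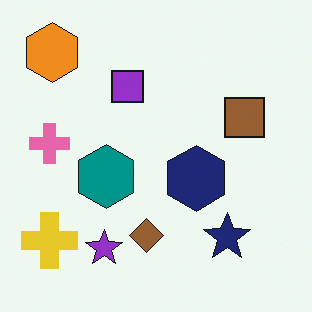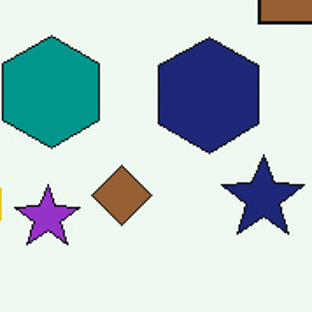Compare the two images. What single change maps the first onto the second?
The transformation is: cropped tightly and scaled back up.

The visible shapes are larger and the field of view is narrower; shapes near the original edges may be partly or wholly outside the frame — a crop-and-rescale.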